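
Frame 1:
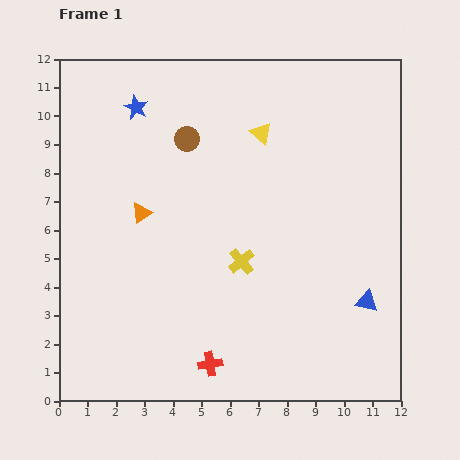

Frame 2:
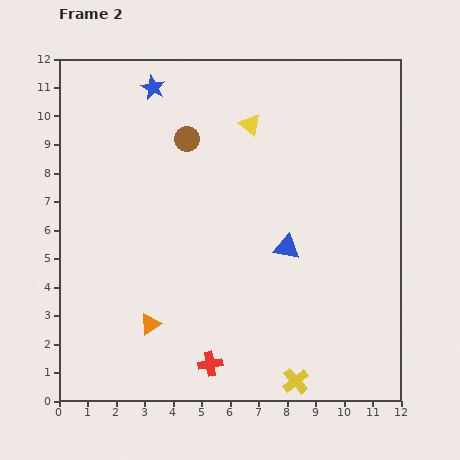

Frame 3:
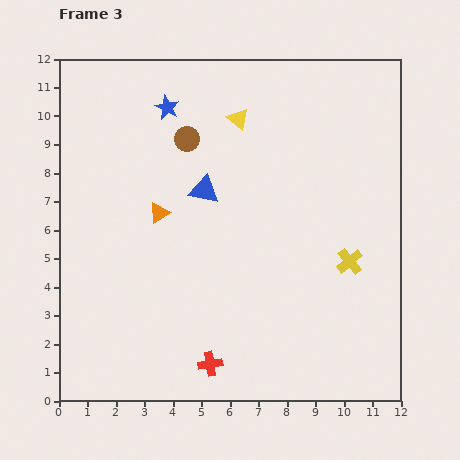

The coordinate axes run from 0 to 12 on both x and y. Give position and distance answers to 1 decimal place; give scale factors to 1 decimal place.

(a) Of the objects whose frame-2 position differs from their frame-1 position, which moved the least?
the yellow triangle

(moved 0.5)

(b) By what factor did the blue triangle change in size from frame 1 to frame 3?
1.3×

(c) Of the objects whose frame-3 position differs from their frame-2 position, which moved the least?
the yellow triangle

(moved 0.4)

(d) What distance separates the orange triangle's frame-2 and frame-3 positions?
3.9

The orange triangle moved from (3.2, 2.7) to (3.5, 6.6), a distance of √(0.3² + 3.9²) ≈ 3.9.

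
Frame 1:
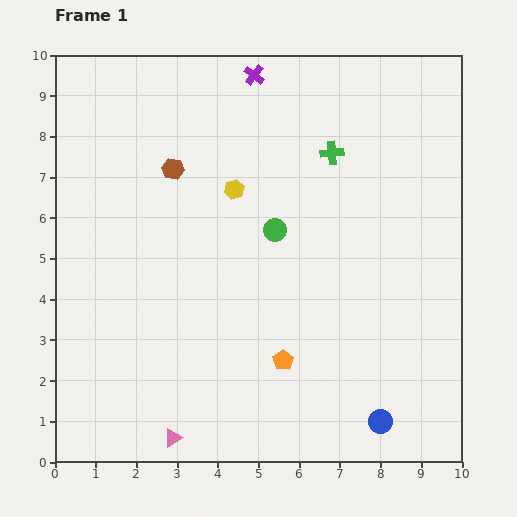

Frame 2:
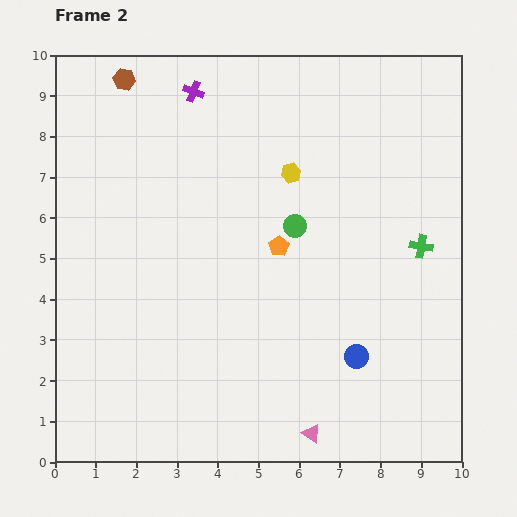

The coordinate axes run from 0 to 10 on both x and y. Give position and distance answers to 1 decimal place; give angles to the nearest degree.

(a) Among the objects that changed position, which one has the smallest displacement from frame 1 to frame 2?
the green circle

(moved 0.5)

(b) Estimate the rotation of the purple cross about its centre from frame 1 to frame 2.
18° counter-clockwise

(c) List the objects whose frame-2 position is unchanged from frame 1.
none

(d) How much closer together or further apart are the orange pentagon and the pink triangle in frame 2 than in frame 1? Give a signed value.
+1.4

Distance in frame 1: 3.3. Distance in frame 2: 4.7.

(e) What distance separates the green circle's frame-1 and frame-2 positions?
0.5

The green circle moved from (5.4, 5.7) to (5.9, 5.8), a distance of √(0.5² + 0.1²) ≈ 0.5.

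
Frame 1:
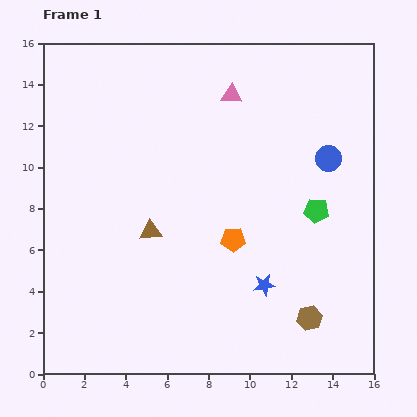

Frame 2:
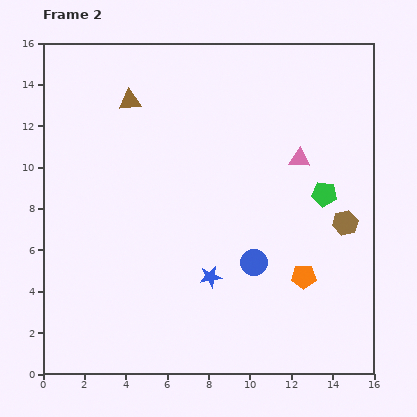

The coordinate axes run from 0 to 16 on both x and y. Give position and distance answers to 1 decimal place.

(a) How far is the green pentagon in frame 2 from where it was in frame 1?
0.9

The green pentagon moved from (13.2, 7.9) to (13.6, 8.7), a distance of √(0.4² + 0.8²) ≈ 0.9.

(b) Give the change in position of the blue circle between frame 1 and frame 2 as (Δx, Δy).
(-3.6, -5.0)

The blue circle was at (13.8, 10.4) in frame 1 and (10.2, 5.4) in frame 2.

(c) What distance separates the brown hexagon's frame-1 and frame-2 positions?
4.9

The brown hexagon moved from (12.9, 2.7) to (14.6, 7.3), a distance of √(1.7² + 4.6²) ≈ 4.9.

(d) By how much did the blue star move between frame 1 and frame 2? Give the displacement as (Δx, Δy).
(-2.6, 0.4)

The blue star was at (10.7, 4.3) in frame 1 and (8.1, 4.7) in frame 2.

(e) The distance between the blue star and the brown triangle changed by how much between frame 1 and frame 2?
+3.3

Distance in frame 1: 6.1. Distance in frame 2: 9.4.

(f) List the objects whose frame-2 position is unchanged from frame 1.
none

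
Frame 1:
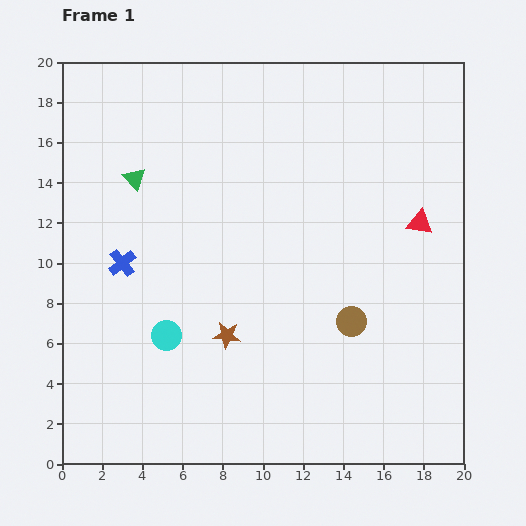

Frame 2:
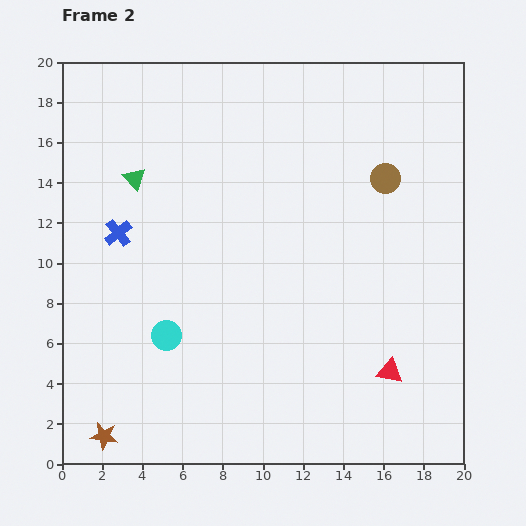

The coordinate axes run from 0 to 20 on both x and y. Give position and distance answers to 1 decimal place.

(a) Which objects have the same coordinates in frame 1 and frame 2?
the green triangle, the cyan circle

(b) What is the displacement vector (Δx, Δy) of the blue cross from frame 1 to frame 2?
(-0.2, 1.5)

The blue cross was at (3.0, 10.0) in frame 1 and (2.8, 11.5) in frame 2.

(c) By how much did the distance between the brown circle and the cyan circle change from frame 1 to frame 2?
+4.2

Distance in frame 1: 9.2. Distance in frame 2: 13.4.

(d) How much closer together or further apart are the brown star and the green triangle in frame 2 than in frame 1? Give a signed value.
+3.8

Distance in frame 1: 9.1. Distance in frame 2: 12.9.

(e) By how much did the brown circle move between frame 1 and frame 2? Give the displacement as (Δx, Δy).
(1.7, 7.1)

The brown circle was at (14.4, 7.1) in frame 1 and (16.1, 14.2) in frame 2.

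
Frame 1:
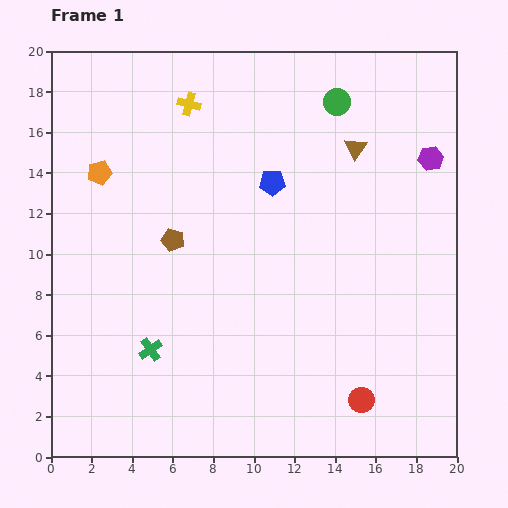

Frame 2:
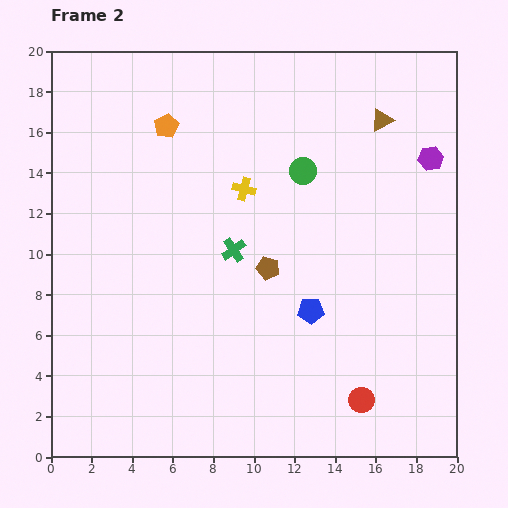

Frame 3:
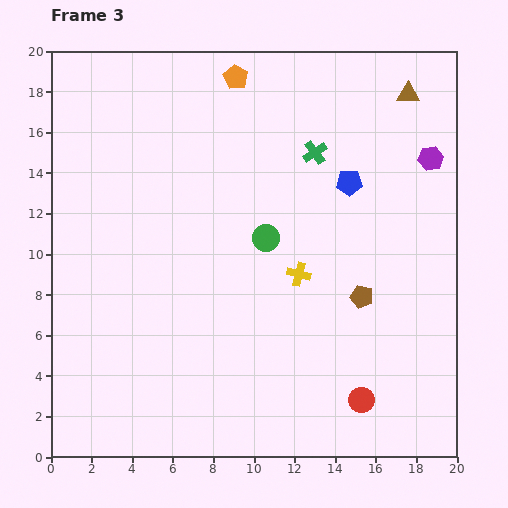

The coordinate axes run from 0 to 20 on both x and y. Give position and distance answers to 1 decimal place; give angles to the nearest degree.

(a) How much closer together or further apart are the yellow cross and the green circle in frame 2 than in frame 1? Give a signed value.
-4.3

Distance in frame 1: 7.3. Distance in frame 2: 3.0.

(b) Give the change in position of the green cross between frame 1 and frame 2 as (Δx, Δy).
(4.1, 4.9)

The green cross was at (4.9, 5.3) in frame 1 and (9.0, 10.2) in frame 2.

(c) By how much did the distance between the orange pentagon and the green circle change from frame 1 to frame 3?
-4.2

Distance in frame 1: 12.2. Distance in frame 3: 8.0.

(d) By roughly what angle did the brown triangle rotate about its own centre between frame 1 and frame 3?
54° clockwise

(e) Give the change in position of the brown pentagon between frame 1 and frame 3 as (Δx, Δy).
(9.3, -2.8)

The brown pentagon was at (6.0, 10.7) in frame 1 and (15.3, 7.9) in frame 3.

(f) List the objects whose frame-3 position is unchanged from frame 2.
the red circle, the purple hexagon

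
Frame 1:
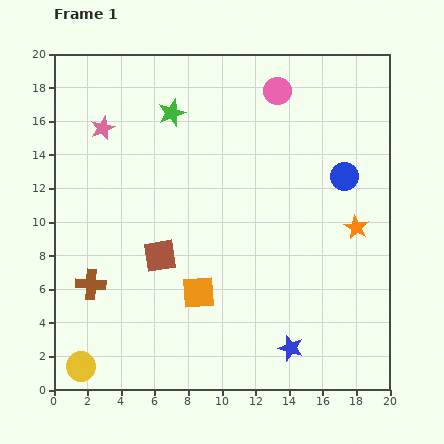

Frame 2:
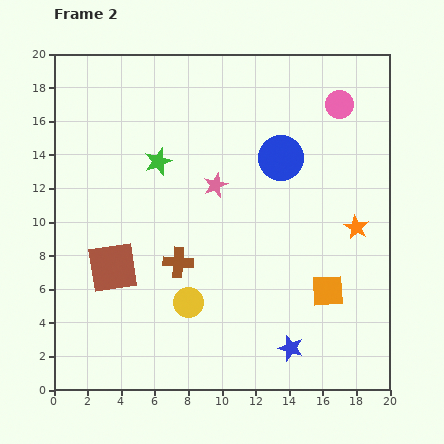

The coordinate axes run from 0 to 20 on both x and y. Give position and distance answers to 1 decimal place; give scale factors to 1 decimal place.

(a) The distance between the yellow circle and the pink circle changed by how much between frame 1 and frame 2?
-5.3

Distance in frame 1: 20.1. Distance in frame 2: 14.8.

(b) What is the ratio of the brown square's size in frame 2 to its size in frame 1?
1.5×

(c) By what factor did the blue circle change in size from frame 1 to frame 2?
1.6×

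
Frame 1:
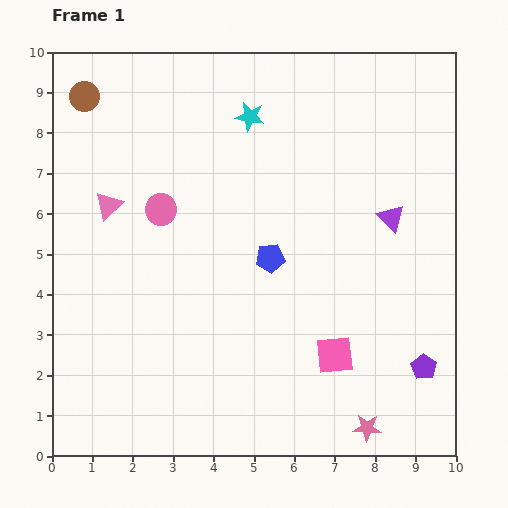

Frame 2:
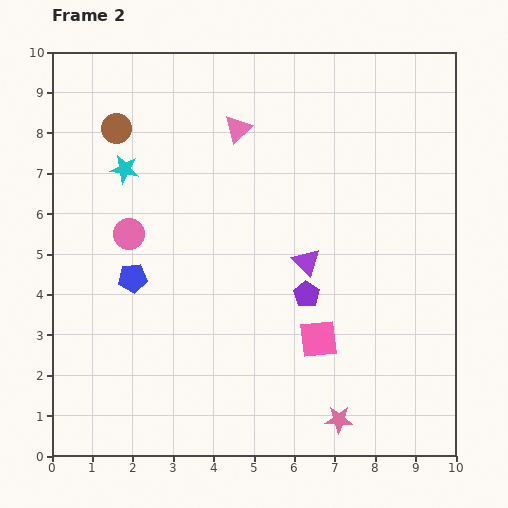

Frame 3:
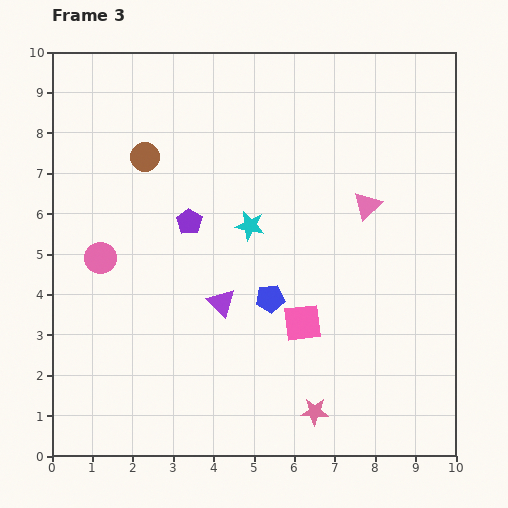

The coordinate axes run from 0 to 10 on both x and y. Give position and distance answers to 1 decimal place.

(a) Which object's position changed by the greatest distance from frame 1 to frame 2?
the pink triangle

(moved 3.7; next 3.4)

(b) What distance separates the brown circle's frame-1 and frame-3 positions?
2.1

The brown circle moved from (0.8, 8.9) to (2.3, 7.4), a distance of √(1.5² + 1.5²) ≈ 2.1.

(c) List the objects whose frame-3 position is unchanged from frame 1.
none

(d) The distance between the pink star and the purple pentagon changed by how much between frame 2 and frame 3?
+2.4

Distance in frame 2: 3.2. Distance in frame 3: 5.6.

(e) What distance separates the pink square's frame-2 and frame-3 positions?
0.6

The pink square moved from (6.6, 2.9) to (6.2, 3.3), a distance of √(0.4² + 0.4²) ≈ 0.6.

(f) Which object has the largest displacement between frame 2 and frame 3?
the pink triangle

(moved 3.7; next 3.4)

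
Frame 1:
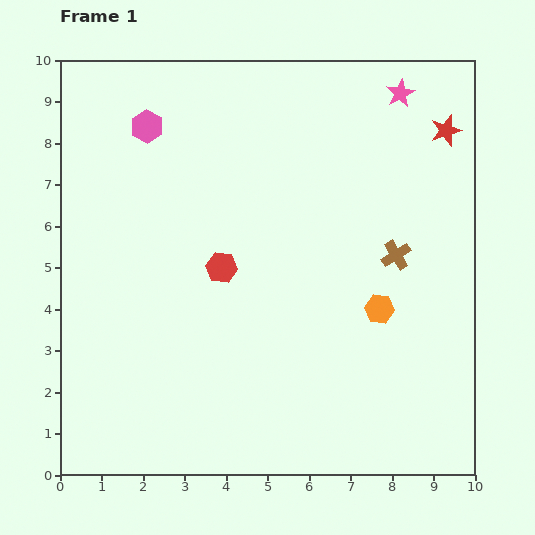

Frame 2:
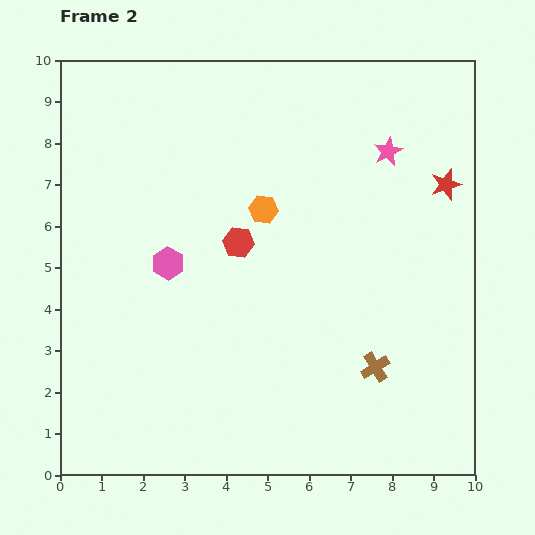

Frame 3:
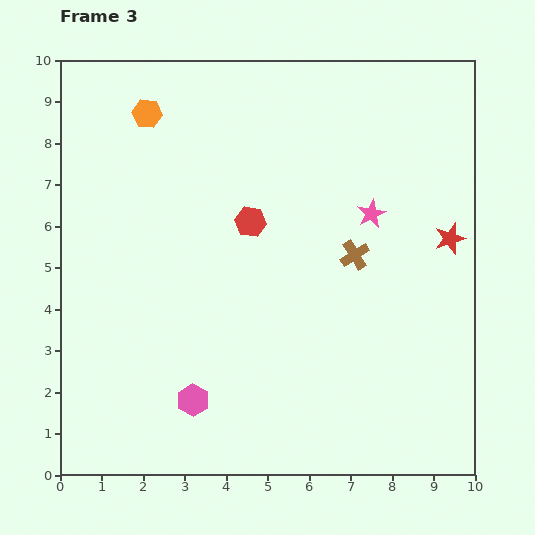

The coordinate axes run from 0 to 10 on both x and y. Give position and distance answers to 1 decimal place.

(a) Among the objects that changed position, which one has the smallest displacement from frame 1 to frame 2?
the red hexagon

(moved 0.7)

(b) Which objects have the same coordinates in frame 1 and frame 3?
none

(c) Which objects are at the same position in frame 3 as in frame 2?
none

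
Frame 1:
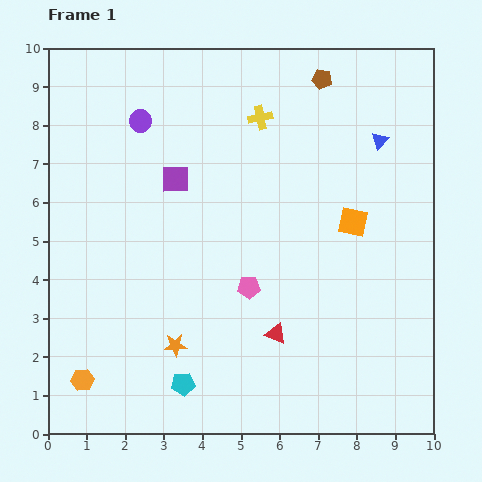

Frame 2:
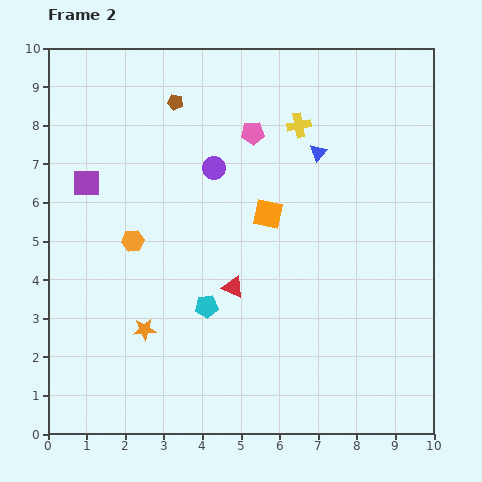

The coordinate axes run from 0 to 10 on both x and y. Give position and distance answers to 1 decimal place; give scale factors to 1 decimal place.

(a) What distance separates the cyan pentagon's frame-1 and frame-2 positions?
2.1

The cyan pentagon moved from (3.5, 1.3) to (4.1, 3.3), a distance of √(0.6² + 2.0²) ≈ 2.1.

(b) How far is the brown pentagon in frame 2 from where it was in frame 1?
3.8

The brown pentagon moved from (7.1, 9.2) to (3.3, 8.6), a distance of √(3.8² + 0.6²) ≈ 3.8.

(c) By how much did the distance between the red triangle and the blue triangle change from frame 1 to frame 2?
-1.6

Distance in frame 1: 5.7. Distance in frame 2: 4.1.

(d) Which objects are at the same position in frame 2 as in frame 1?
none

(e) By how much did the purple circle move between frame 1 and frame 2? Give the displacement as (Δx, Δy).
(1.9, -1.2)

The purple circle was at (2.4, 8.1) in frame 1 and (4.3, 6.9) in frame 2.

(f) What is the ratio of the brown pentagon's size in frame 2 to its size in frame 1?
0.8×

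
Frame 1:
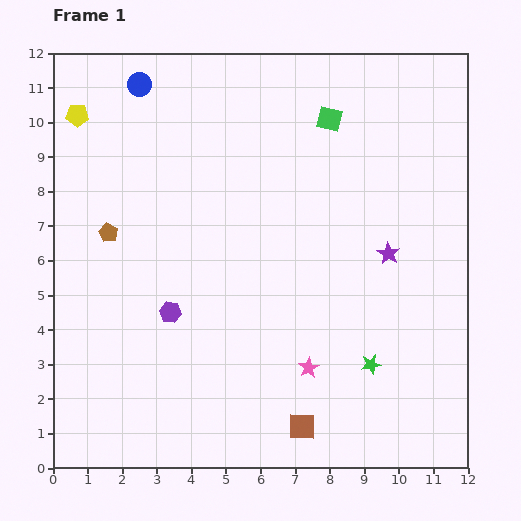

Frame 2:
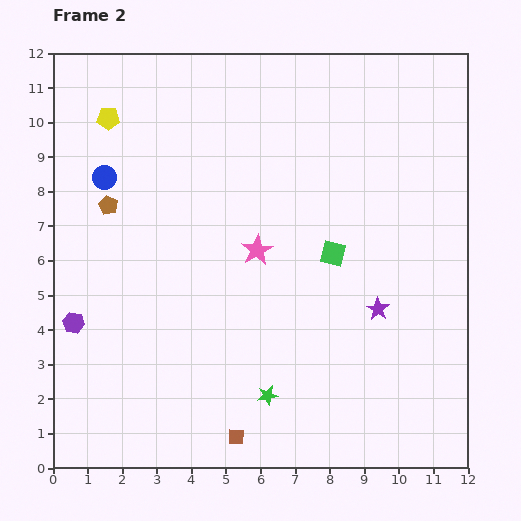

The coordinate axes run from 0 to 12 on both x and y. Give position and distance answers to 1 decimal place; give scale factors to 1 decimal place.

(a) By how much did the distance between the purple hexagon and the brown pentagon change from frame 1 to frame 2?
+0.6

Distance in frame 1: 2.9. Distance in frame 2: 3.5.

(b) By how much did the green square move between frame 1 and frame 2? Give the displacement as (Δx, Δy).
(0.1, -3.9)

The green square was at (8.0, 10.1) in frame 1 and (8.1, 6.2) in frame 2.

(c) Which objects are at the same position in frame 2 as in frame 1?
none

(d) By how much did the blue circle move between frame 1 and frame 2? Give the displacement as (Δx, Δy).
(-1.0, -2.7)

The blue circle was at (2.5, 11.1) in frame 1 and (1.5, 8.4) in frame 2.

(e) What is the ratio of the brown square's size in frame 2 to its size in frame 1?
0.6×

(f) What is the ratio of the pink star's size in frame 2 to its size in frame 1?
1.5×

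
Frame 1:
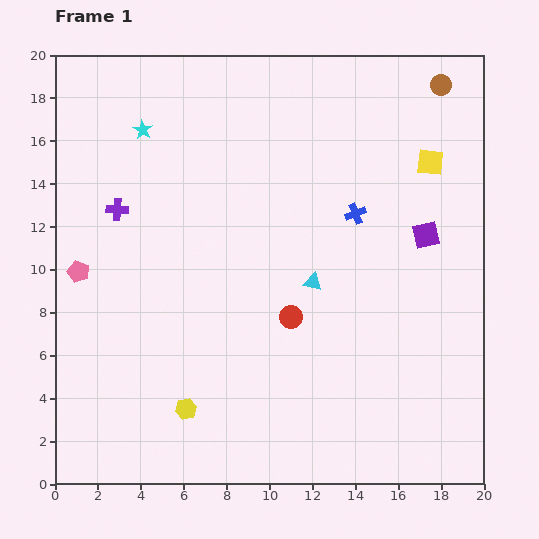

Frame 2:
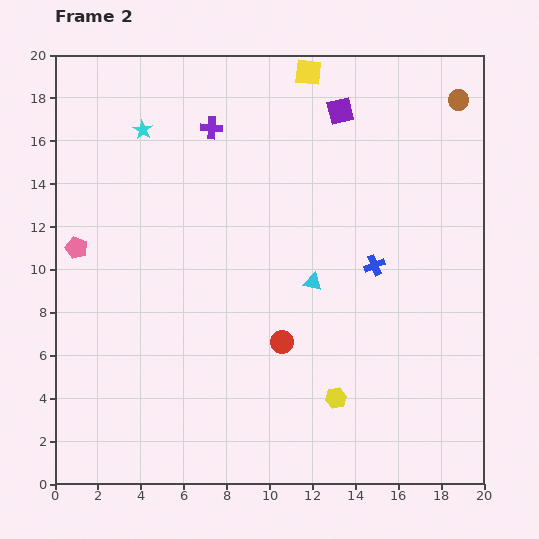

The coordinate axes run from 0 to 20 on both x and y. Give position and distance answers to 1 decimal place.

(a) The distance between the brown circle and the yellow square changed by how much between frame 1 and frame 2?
+3.5

Distance in frame 1: 3.6. Distance in frame 2: 7.1.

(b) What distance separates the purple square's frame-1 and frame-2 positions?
7.0

The purple square moved from (17.3, 11.6) to (13.3, 17.4), a distance of √(4.0² + 5.8²) ≈ 7.0.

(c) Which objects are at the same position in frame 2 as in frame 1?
the cyan star, the cyan triangle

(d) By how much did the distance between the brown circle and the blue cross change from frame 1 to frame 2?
+1.4

Distance in frame 1: 7.2. Distance in frame 2: 8.6.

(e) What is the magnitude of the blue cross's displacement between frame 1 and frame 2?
2.6

The blue cross moved from (14.0, 12.6) to (14.9, 10.2), a distance of √(0.9² + 2.4²) ≈ 2.6.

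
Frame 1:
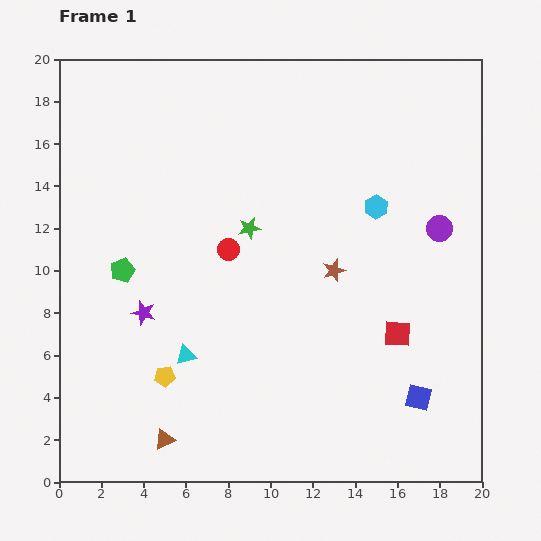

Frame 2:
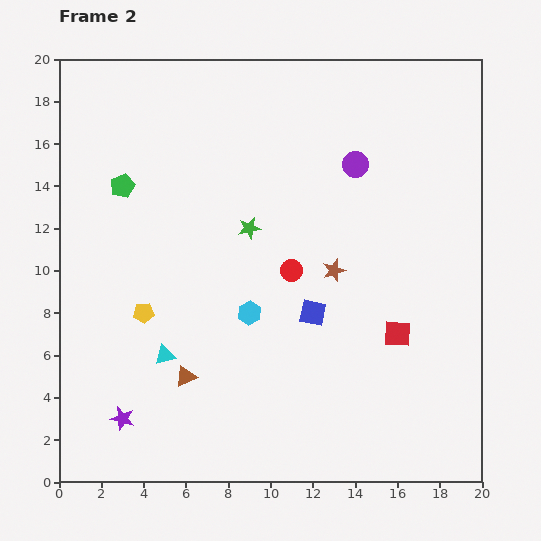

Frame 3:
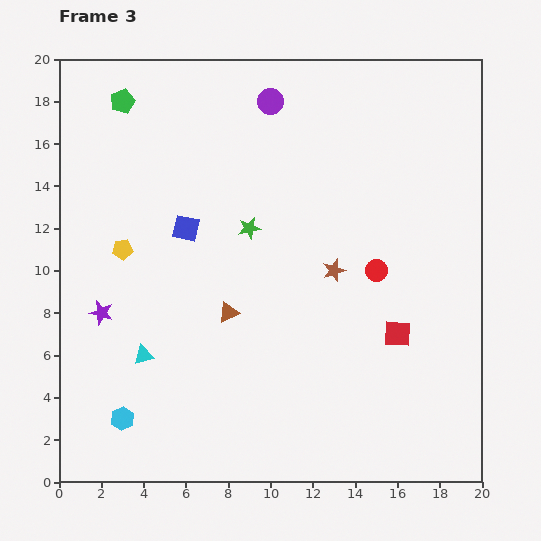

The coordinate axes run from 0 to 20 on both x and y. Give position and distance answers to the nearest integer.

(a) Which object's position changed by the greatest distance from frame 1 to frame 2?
the cyan hexagon

(moved 8; next 6)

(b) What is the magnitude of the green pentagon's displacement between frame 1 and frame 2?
4

The green pentagon moved from (3, 10) to (3, 14), a distance of √(0² + 4²) ≈ 4.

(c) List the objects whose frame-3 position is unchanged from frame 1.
the green star, the red square, the brown star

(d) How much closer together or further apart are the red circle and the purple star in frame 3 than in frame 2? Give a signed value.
+2

Distance in frame 2: 11. Distance in frame 3: 13.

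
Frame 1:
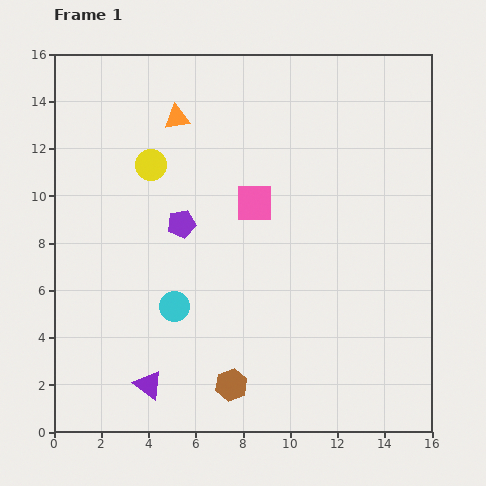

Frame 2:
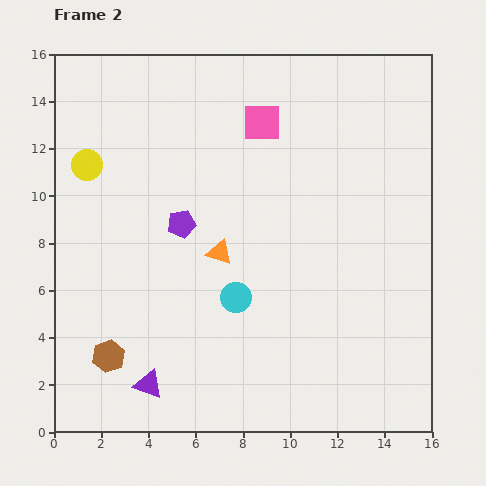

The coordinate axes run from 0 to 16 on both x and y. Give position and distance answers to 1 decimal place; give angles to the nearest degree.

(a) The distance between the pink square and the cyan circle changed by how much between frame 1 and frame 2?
+1.9

Distance in frame 1: 5.6. Distance in frame 2: 7.5.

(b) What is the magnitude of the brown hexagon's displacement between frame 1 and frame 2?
5.3

The brown hexagon moved from (7.5, 2.0) to (2.3, 3.2), a distance of √(5.2² + 1.2²) ≈ 5.3.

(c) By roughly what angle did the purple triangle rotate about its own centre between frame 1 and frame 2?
17° counter-clockwise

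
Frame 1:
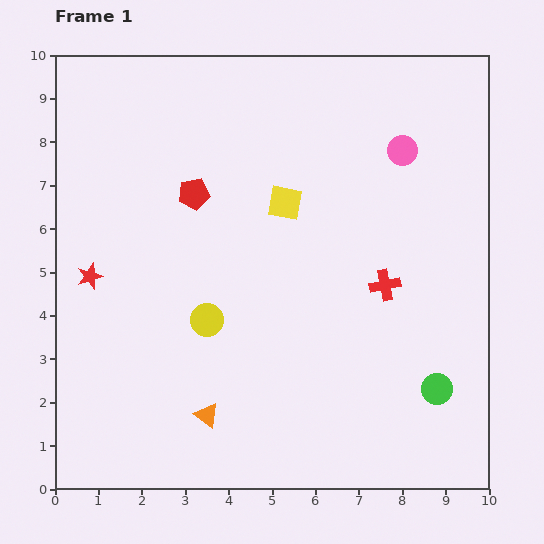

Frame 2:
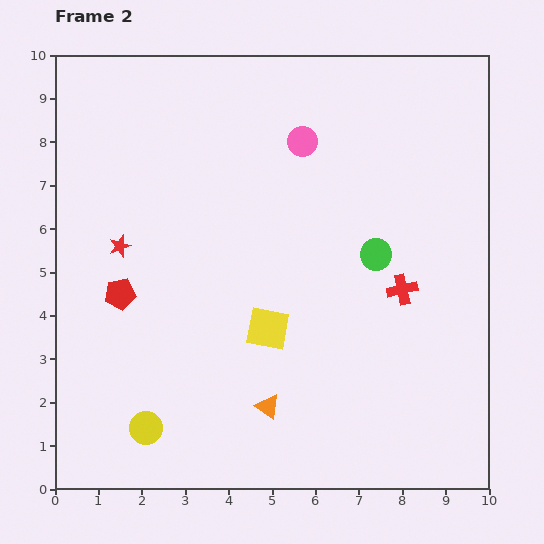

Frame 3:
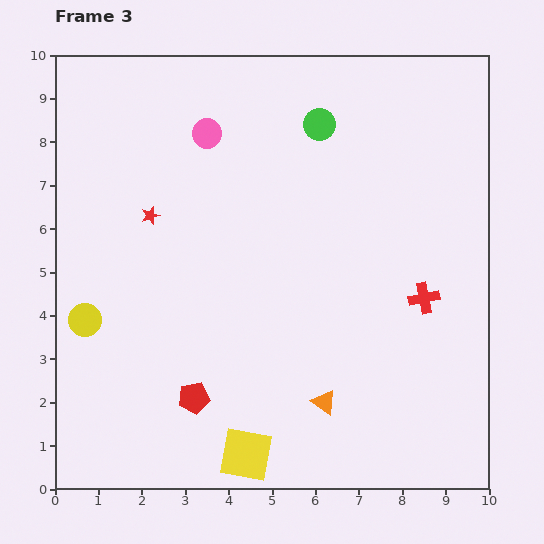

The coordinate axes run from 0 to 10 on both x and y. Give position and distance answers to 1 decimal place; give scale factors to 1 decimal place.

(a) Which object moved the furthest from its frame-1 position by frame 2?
the green circle

(moved 3.4; next 2.9)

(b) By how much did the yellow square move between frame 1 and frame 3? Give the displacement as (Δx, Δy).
(-0.9, -5.8)

The yellow square was at (5.3, 6.6) in frame 1 and (4.4, 0.8) in frame 3.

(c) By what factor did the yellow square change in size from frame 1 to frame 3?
1.5×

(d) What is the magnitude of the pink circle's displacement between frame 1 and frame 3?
4.5

The pink circle moved from (8.0, 7.8) to (3.5, 8.2), a distance of √(4.5² + 0.4²) ≈ 4.5.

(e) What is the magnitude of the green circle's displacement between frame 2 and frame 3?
3.3

The green circle moved from (7.4, 5.4) to (6.1, 8.4), a distance of √(1.3² + 3.0²) ≈ 3.3.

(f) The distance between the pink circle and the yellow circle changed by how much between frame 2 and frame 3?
-2.4

Distance in frame 2: 7.5. Distance in frame 3: 5.1.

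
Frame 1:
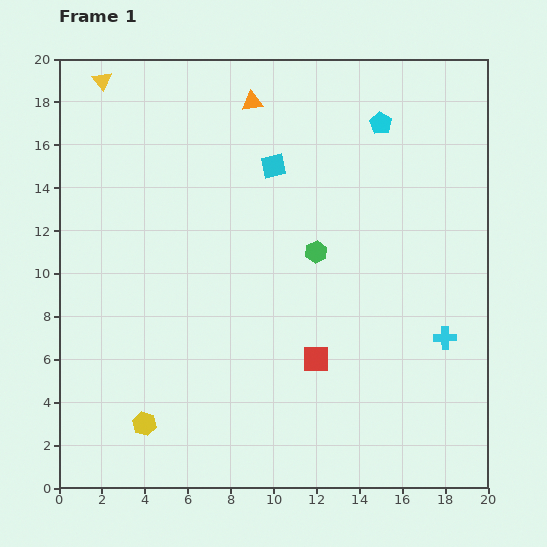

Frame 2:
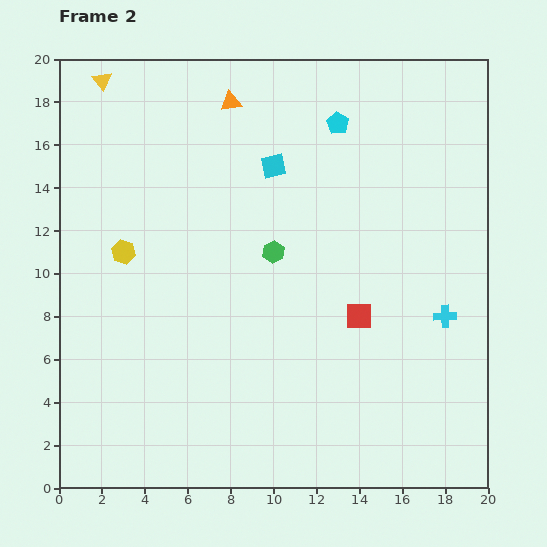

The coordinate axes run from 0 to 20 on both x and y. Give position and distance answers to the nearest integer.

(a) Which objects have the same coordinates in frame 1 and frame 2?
the yellow triangle, the cyan square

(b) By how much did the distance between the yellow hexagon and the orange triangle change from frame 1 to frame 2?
-7

Distance in frame 1: 16. Distance in frame 2: 9.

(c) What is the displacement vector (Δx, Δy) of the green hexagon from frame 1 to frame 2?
(-2, 0)

The green hexagon was at (12, 11) in frame 1 and (10, 11) in frame 2.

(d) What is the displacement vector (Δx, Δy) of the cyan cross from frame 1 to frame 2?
(0, 1)

The cyan cross was at (18, 7) in frame 1 and (18, 8) in frame 2.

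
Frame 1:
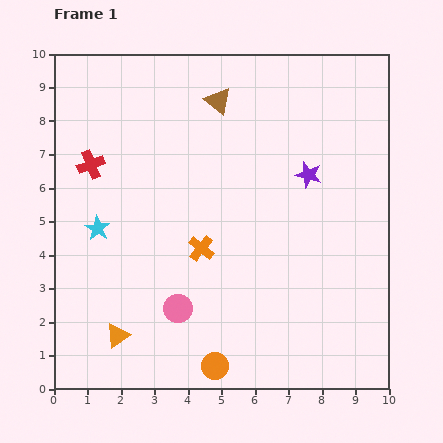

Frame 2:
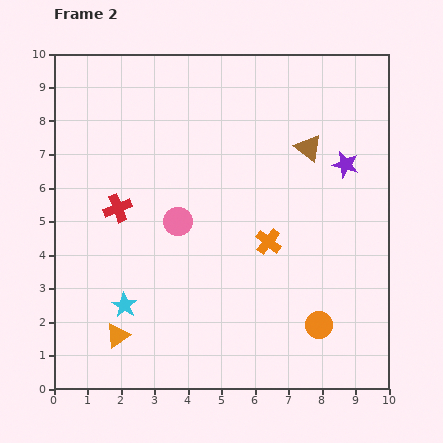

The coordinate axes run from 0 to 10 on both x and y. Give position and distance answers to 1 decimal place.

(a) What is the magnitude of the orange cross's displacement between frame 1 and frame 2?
2.0

The orange cross moved from (4.4, 4.2) to (6.4, 4.4), a distance of √(2.0² + 0.2²) ≈ 2.0.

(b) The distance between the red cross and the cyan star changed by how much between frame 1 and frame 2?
+1.0

Distance in frame 1: 1.9. Distance in frame 2: 2.9.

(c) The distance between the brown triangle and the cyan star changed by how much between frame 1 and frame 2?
+2.0

Distance in frame 1: 5.2. Distance in frame 2: 7.2.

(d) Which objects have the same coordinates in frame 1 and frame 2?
the orange triangle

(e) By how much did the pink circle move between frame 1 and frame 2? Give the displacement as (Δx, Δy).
(0.0, 2.6)

The pink circle was at (3.7, 2.4) in frame 1 and (3.7, 5.0) in frame 2.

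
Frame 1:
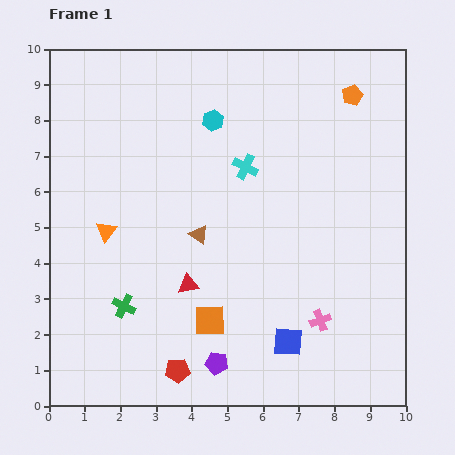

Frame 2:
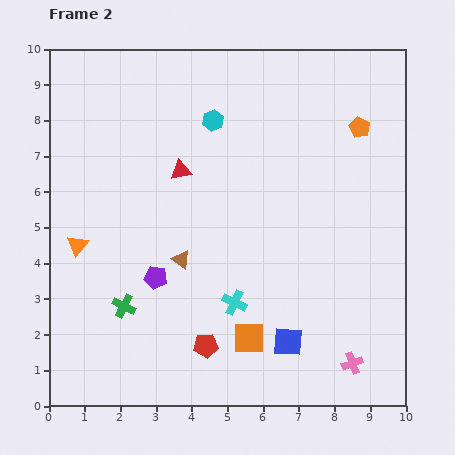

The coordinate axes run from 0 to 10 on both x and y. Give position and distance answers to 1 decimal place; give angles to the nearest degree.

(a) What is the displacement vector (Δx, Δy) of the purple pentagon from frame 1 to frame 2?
(-1.7, 2.4)

The purple pentagon was at (4.7, 1.2) in frame 1 and (3.0, 3.6) in frame 2.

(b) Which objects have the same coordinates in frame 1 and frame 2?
the cyan hexagon, the blue square, the green cross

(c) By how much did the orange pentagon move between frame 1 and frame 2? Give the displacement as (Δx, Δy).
(0.2, -0.9)

The orange pentagon was at (8.5, 8.7) in frame 1 and (8.7, 7.8) in frame 2.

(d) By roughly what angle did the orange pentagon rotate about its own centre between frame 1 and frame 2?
21° counter-clockwise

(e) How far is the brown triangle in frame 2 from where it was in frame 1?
0.9

The brown triangle moved from (4.2, 4.8) to (3.7, 4.1), a distance of √(0.5² + 0.7²) ≈ 0.9.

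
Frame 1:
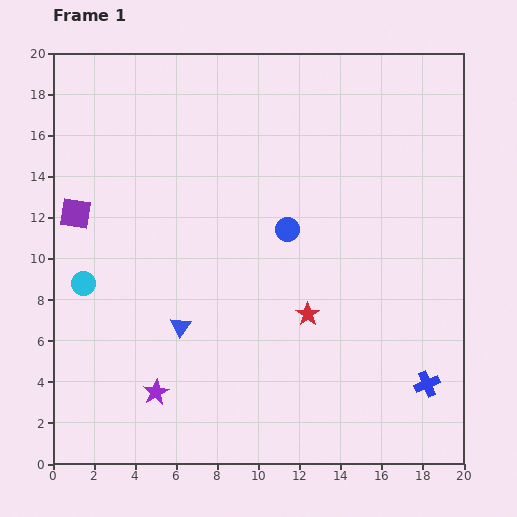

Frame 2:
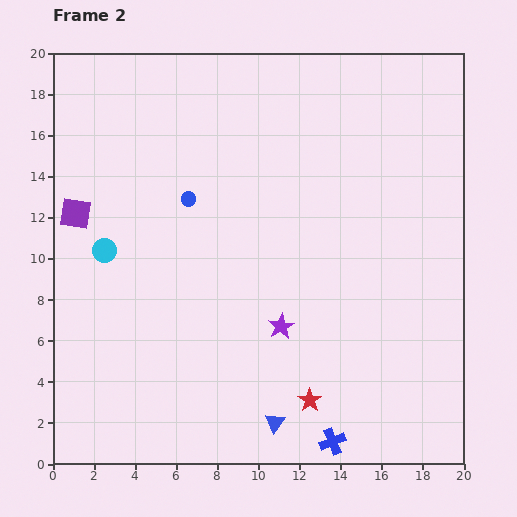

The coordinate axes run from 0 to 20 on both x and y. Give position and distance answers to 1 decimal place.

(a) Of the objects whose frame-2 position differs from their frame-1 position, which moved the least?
the cyan circle

(moved 1.9)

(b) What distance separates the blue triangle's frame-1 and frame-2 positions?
6.6

The blue triangle moved from (6.2, 6.7) to (10.8, 2.0), a distance of √(4.6² + 4.7²) ≈ 6.6.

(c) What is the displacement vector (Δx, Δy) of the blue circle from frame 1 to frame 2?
(-4.8, 1.5)

The blue circle was at (11.4, 11.4) in frame 1 and (6.6, 12.9) in frame 2.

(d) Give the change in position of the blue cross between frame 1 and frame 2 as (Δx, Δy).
(-4.6, -2.8)

The blue cross was at (18.2, 3.9) in frame 1 and (13.6, 1.1) in frame 2.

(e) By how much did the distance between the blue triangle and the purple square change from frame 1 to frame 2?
+6.6

Distance in frame 1: 7.5. Distance in frame 2: 14.1.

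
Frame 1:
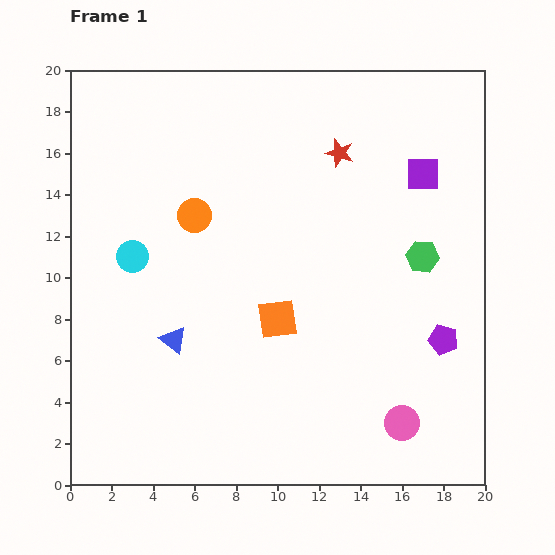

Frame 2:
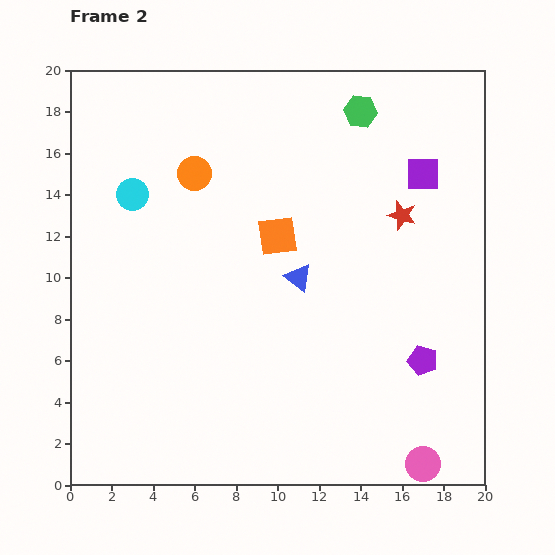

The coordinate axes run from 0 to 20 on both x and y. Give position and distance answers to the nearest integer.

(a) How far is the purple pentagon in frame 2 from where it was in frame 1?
1

The purple pentagon moved from (18, 7) to (17, 6), a distance of √(1² + 1²) ≈ 1.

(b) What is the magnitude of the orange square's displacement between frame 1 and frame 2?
4

The orange square moved from (10, 8) to (10, 12), a distance of √(0² + 4²) ≈ 4.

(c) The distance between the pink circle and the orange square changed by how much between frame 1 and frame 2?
+5

Distance in frame 1: 8. Distance in frame 2: 13.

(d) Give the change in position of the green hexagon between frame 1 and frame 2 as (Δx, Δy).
(-3, 7)

The green hexagon was at (17, 11) in frame 1 and (14, 18) in frame 2.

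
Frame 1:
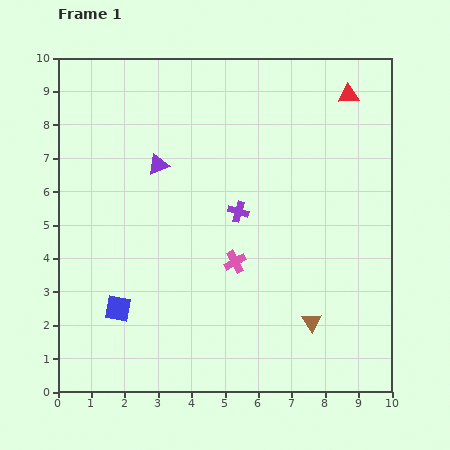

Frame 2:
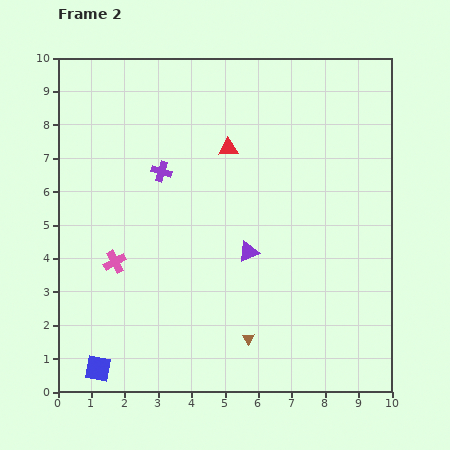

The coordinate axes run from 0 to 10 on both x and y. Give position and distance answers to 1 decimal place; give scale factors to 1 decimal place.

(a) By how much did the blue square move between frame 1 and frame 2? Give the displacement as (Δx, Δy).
(-0.6, -1.8)

The blue square was at (1.8, 2.5) in frame 1 and (1.2, 0.7) in frame 2.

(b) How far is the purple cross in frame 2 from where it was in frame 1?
2.6

The purple cross moved from (5.4, 5.4) to (3.1, 6.6), a distance of √(2.3² + 1.2²) ≈ 2.6.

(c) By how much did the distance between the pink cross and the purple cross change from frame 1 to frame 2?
+1.5

Distance in frame 1: 1.5. Distance in frame 2: 3.0.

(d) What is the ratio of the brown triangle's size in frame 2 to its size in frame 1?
0.6×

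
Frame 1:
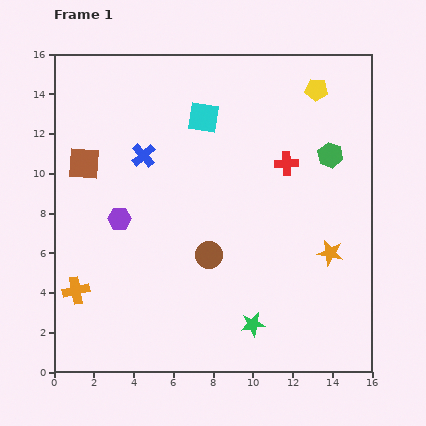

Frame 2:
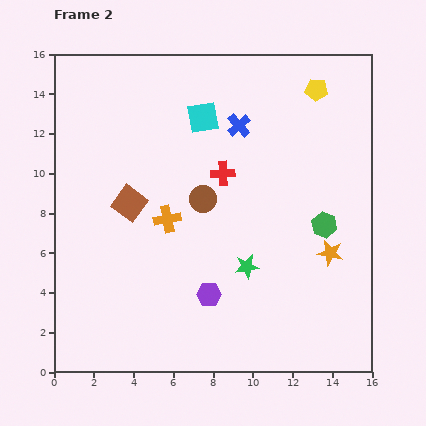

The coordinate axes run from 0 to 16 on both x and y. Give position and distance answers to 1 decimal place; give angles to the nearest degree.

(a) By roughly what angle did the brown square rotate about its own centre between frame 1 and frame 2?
32° clockwise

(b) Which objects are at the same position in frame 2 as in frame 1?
the orange star, the cyan square, the yellow pentagon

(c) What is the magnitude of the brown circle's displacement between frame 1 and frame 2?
2.8

The brown circle moved from (7.8, 5.9) to (7.5, 8.7), a distance of √(0.3² + 2.8²) ≈ 2.8.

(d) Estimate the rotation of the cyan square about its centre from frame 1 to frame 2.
19° counter-clockwise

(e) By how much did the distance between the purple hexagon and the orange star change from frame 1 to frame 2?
-4.2

Distance in frame 1: 10.7. Distance in frame 2: 6.5.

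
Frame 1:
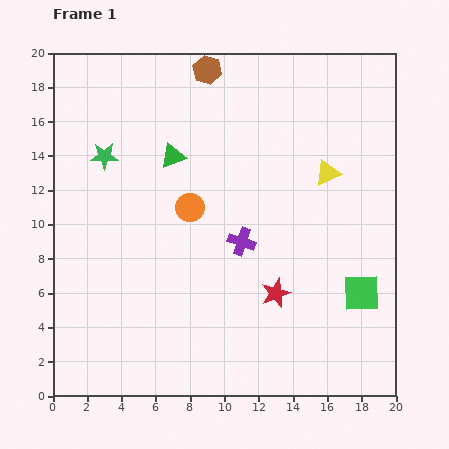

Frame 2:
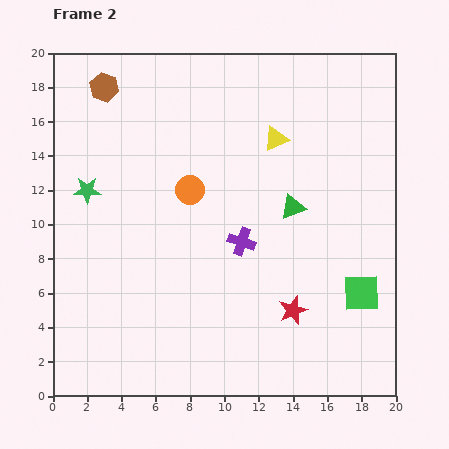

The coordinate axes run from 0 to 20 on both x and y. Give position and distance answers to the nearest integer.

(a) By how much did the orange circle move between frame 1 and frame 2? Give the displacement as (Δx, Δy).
(0, 1)

The orange circle was at (8, 11) in frame 1 and (8, 12) in frame 2.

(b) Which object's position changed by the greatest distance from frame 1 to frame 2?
the green triangle

(moved 8; next 6)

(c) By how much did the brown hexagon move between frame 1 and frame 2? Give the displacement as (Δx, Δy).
(-6, -1)

The brown hexagon was at (9, 19) in frame 1 and (3, 18) in frame 2.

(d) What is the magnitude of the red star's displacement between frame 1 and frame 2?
1

The red star moved from (13, 6) to (14, 5), a distance of √(1² + 1²) ≈ 1.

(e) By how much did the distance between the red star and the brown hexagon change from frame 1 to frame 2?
+3

Distance in frame 1: 14. Distance in frame 2: 17.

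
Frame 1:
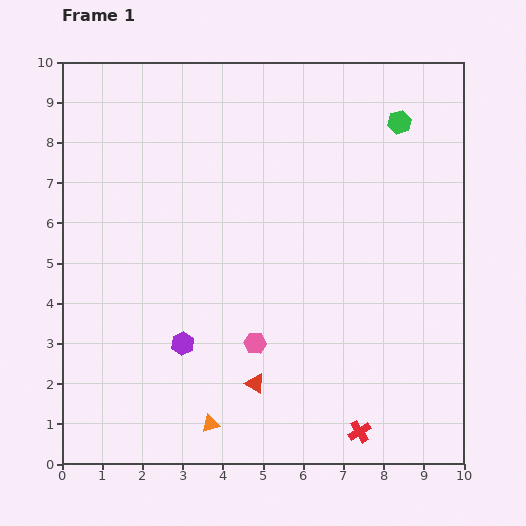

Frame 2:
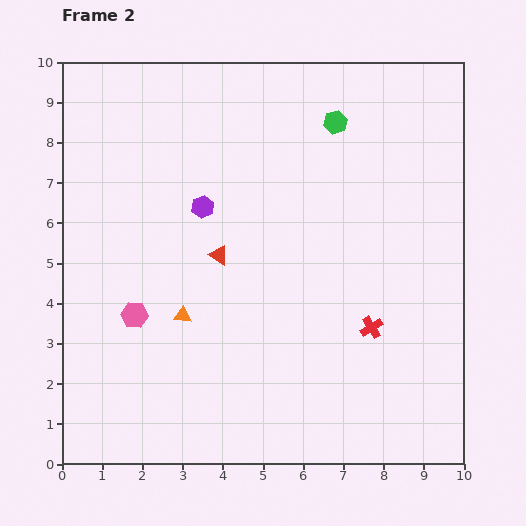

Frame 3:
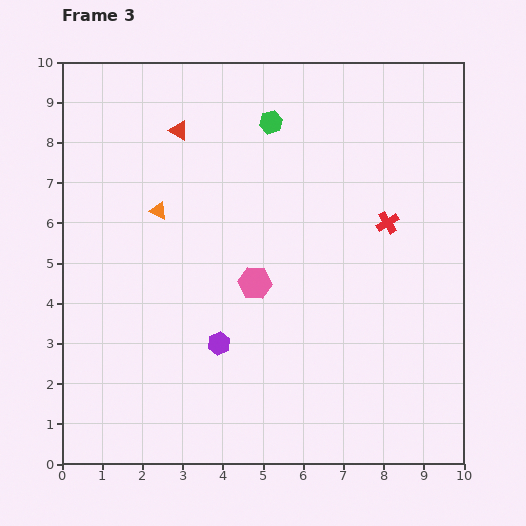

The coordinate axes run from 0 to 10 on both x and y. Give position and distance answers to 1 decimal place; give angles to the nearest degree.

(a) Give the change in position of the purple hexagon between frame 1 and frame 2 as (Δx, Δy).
(0.5, 3.4)

The purple hexagon was at (3.0, 3.0) in frame 1 and (3.5, 6.4) in frame 2.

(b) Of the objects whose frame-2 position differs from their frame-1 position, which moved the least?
the green hexagon

(moved 1.6)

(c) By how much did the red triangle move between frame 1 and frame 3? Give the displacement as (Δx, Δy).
(-1.9, 6.3)

The red triangle was at (4.8, 2.0) in frame 1 and (2.9, 8.3) in frame 3.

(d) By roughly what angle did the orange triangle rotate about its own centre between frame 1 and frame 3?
40° clockwise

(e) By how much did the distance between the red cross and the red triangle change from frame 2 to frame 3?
+1.5

Distance in frame 2: 4.2. Distance in frame 3: 5.7.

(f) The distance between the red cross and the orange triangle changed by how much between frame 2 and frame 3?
+1.0

Distance in frame 2: 4.7. Distance in frame 3: 5.7.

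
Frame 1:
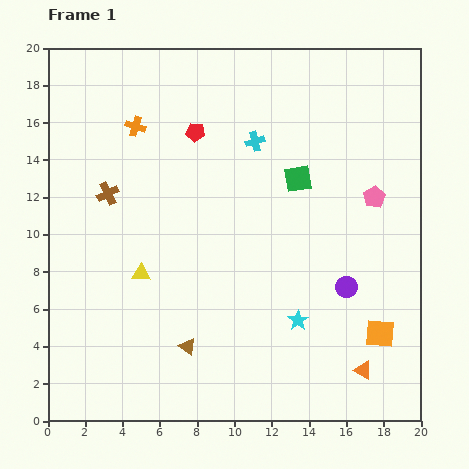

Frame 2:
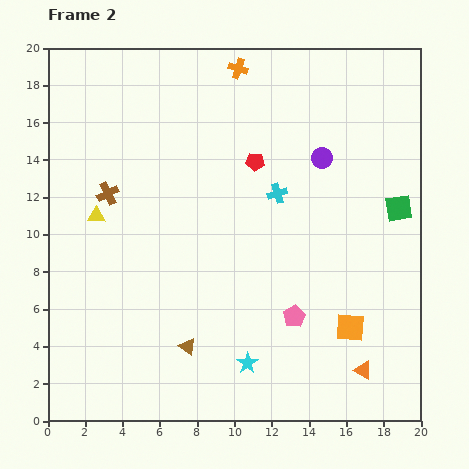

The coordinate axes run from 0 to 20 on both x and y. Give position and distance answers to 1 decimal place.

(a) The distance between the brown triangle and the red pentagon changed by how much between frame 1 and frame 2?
-1.0

Distance in frame 1: 11.5. Distance in frame 2: 10.5.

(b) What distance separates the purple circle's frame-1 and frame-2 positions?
7.0

The purple circle moved from (16.0, 7.2) to (14.7, 14.1), a distance of √(1.3² + 6.9²) ≈ 7.0.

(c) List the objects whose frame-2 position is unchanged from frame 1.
the brown triangle, the orange triangle, the brown cross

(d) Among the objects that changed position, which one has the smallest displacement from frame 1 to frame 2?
the orange square

(moved 1.6)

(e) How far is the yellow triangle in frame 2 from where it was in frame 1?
3.9

The yellow triangle moved from (5.0, 7.9) to (2.6, 11.0), a distance of √(2.4² + 3.1²) ≈ 3.9.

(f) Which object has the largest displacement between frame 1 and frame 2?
the pink pentagon

(moved 7.7; next 7.0)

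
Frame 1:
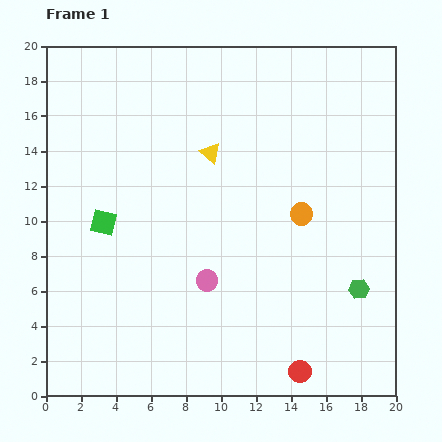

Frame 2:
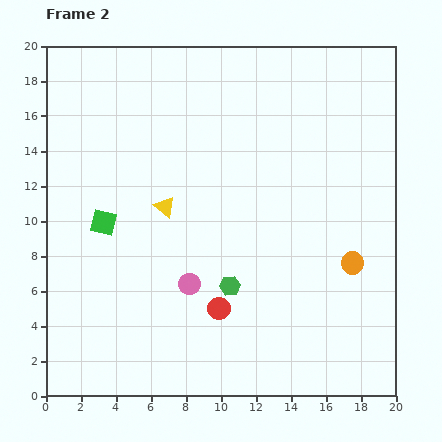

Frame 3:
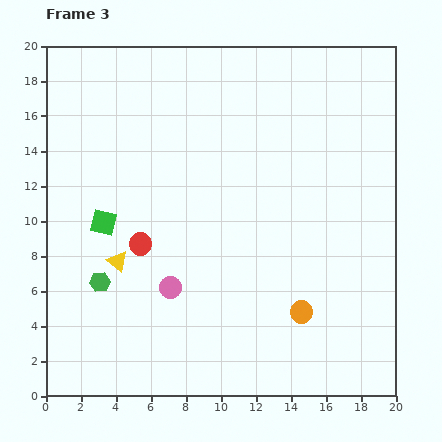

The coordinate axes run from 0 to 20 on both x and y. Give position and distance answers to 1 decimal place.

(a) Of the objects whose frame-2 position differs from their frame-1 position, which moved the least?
the pink circle

(moved 1.0)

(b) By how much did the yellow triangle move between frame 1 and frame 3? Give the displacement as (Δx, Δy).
(-5.3, -6.2)

The yellow triangle was at (9.4, 13.9) in frame 1 and (4.1, 7.7) in frame 3.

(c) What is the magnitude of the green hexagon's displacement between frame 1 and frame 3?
14.8

The green hexagon moved from (17.9, 6.1) to (3.1, 6.5), a distance of √(14.8² + 0.4²) ≈ 14.8.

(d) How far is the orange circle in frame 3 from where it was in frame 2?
4.0

The orange circle moved from (17.5, 7.6) to (14.6, 4.8), a distance of √(2.9² + 2.8²) ≈ 4.0.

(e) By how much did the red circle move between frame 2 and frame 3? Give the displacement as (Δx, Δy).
(-4.5, 3.7)

The red circle was at (9.9, 5.0) in frame 2 and (5.4, 8.7) in frame 3.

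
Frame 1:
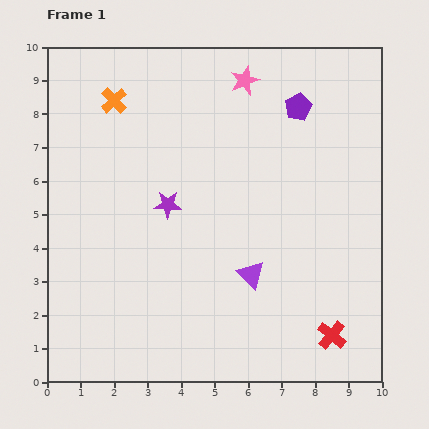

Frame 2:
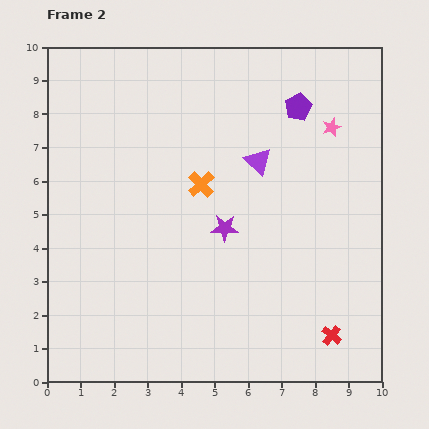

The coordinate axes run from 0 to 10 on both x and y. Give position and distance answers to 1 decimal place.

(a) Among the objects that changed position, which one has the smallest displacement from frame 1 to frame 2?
the purple star

(moved 1.8)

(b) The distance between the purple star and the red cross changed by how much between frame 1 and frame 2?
-1.8

Distance in frame 1: 6.3. Distance in frame 2: 4.5.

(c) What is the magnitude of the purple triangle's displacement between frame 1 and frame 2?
3.4

The purple triangle moved from (6.1, 3.2) to (6.3, 6.6), a distance of √(0.2² + 3.4²) ≈ 3.4.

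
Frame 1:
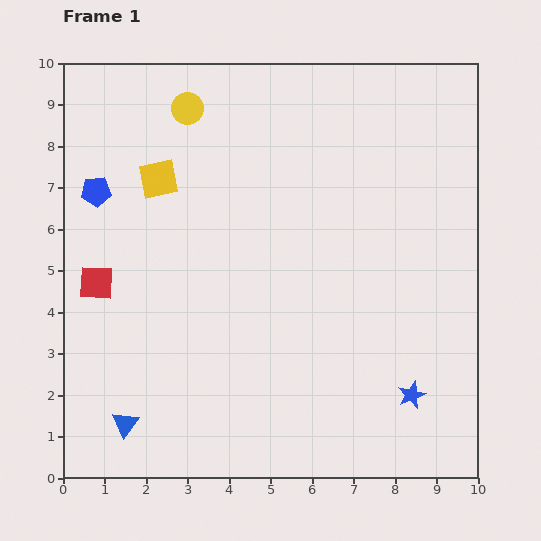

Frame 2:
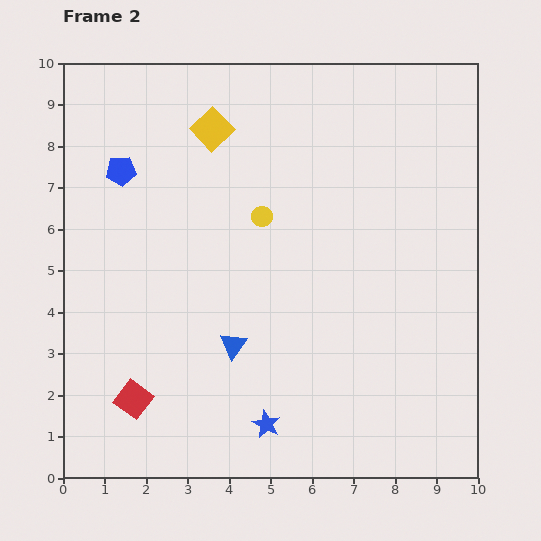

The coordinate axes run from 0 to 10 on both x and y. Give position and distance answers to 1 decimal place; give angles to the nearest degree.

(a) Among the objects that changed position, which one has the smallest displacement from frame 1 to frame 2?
the blue pentagon

(moved 0.8)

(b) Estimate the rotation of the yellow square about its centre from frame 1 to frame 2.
32° counter-clockwise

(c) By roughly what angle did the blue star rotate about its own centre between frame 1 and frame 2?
23° counter-clockwise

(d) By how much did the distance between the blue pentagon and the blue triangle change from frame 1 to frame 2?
-0.6

Distance in frame 1: 5.6. Distance in frame 2: 5.0.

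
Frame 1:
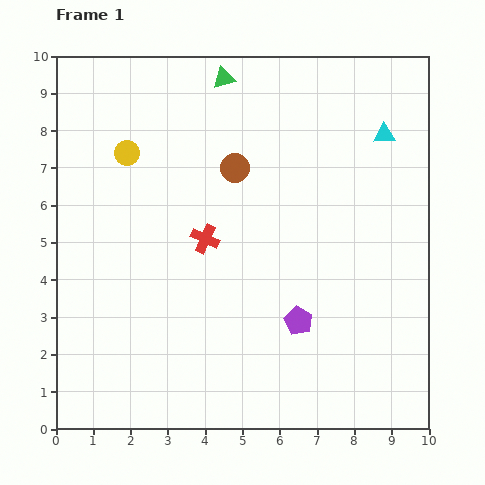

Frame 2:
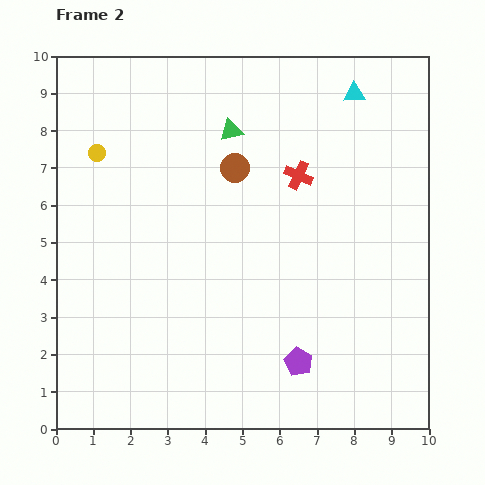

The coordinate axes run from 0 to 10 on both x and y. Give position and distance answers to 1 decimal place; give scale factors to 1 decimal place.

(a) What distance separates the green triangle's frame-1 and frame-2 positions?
1.4

The green triangle moved from (4.5, 9.4) to (4.7, 8.0), a distance of √(0.2² + 1.4²) ≈ 1.4.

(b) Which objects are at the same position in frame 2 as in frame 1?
the brown circle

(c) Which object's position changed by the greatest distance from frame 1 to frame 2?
the red cross

(moved 3.0; next 1.4)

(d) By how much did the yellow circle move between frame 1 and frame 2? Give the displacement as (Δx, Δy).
(-0.8, 0.0)

The yellow circle was at (1.9, 7.4) in frame 1 and (1.1, 7.4) in frame 2.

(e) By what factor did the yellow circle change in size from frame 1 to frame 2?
0.7×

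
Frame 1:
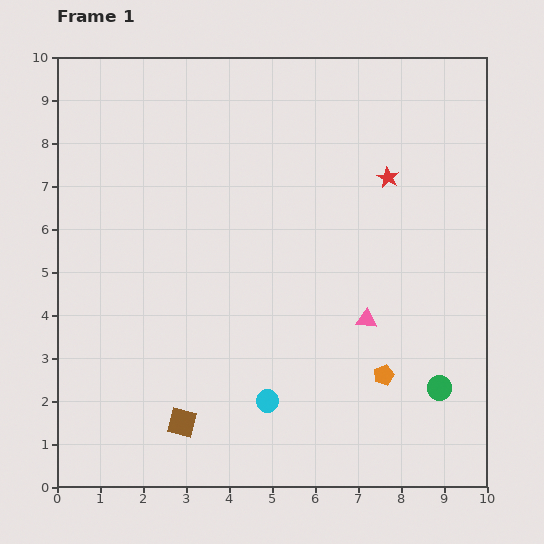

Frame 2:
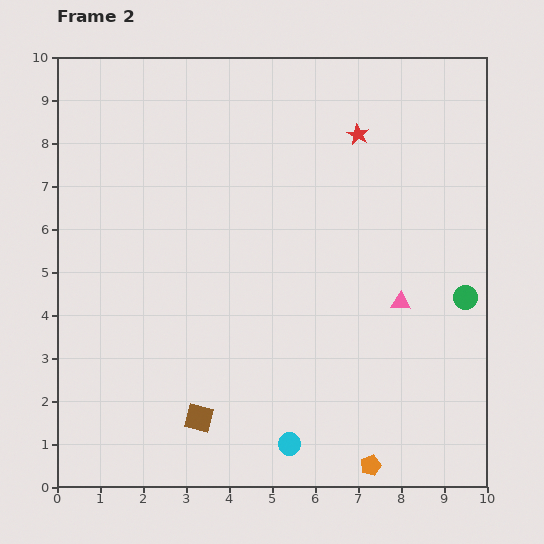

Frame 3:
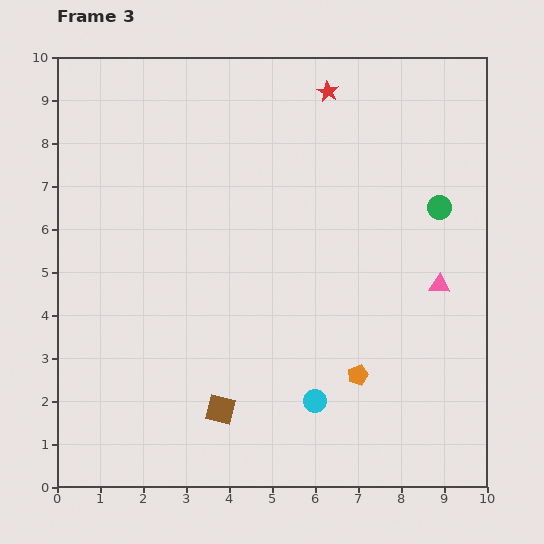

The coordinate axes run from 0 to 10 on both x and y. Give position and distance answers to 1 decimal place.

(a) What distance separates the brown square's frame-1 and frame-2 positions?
0.4

The brown square moved from (2.9, 1.5) to (3.3, 1.6), a distance of √(0.4² + 0.1²) ≈ 0.4.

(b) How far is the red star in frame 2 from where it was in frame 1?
1.2

The red star moved from (7.7, 7.2) to (7.0, 8.2), a distance of √(0.7² + 1.0²) ≈ 1.2.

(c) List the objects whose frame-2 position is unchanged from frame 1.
none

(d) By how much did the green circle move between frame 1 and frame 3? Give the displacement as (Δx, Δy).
(0.0, 4.2)

The green circle was at (8.9, 2.3) in frame 1 and (8.9, 6.5) in frame 3.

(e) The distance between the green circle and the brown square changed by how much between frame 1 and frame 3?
+0.8

Distance in frame 1: 6.1. Distance in frame 3: 6.9.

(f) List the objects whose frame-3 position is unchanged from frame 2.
none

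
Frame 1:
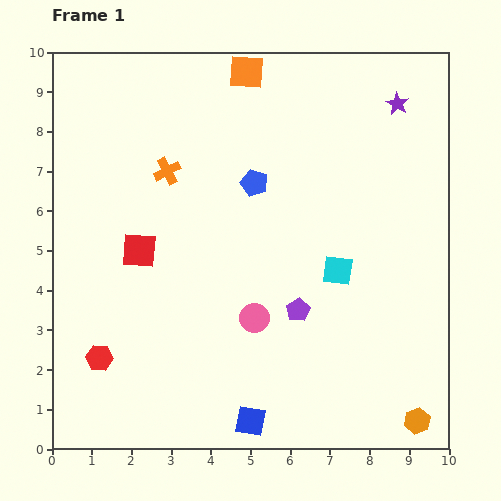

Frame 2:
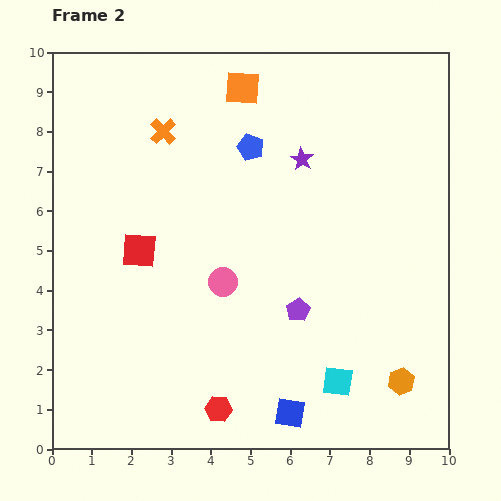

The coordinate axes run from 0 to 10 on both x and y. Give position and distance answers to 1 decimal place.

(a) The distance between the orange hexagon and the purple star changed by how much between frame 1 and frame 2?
-1.9

Distance in frame 1: 8.0. Distance in frame 2: 6.1.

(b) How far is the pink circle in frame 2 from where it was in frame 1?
1.2

The pink circle moved from (5.1, 3.3) to (4.3, 4.2), a distance of √(0.8² + 0.9²) ≈ 1.2.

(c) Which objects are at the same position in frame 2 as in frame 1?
the red square, the purple pentagon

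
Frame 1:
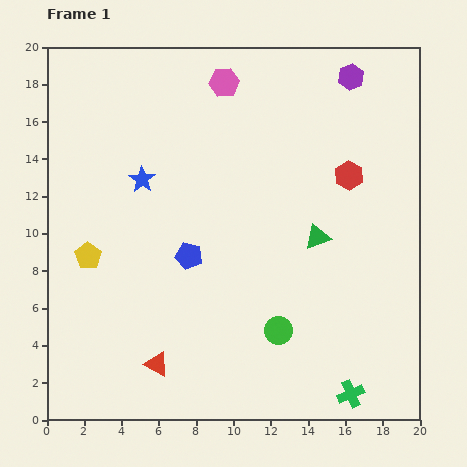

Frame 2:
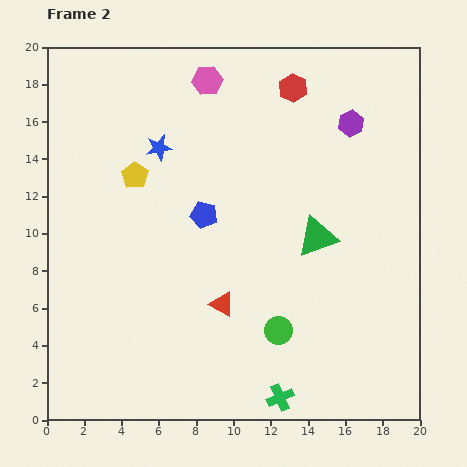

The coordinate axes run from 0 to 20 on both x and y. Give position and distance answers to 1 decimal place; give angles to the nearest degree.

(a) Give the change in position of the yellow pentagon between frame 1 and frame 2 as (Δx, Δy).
(2.5, 4.3)

The yellow pentagon was at (2.2, 8.8) in frame 1 and (4.7, 13.1) in frame 2.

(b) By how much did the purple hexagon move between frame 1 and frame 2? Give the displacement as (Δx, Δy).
(0.0, -2.5)

The purple hexagon was at (16.3, 18.4) in frame 1 and (16.3, 15.9) in frame 2.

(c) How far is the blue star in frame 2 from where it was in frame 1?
1.9

The blue star moved from (5.1, 12.9) to (6.0, 14.6), a distance of √(0.9² + 1.7²) ≈ 1.9.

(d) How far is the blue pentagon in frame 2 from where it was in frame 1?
2.3

The blue pentagon moved from (7.6, 8.8) to (8.4, 11.0), a distance of √(0.8² + 2.2²) ≈ 2.3.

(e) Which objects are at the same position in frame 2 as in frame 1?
the green circle, the green triangle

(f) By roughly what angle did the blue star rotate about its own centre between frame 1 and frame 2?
27° clockwise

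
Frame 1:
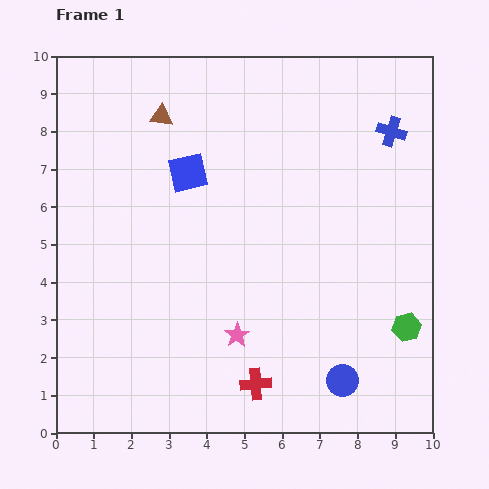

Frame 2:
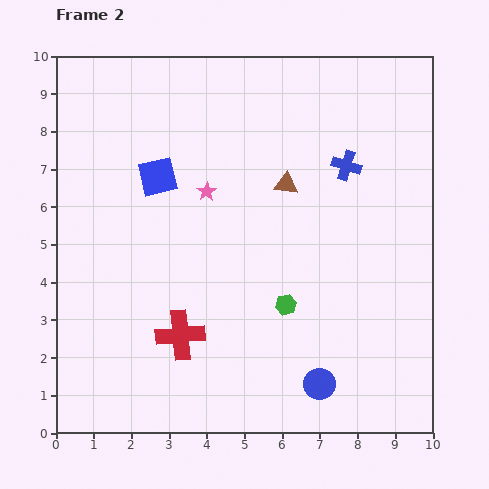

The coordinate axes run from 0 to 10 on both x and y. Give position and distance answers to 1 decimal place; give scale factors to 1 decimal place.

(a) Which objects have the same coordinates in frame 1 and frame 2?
none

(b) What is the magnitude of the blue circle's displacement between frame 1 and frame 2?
0.6

The blue circle moved from (7.6, 1.4) to (7.0, 1.3), a distance of √(0.6² + 0.1²) ≈ 0.6.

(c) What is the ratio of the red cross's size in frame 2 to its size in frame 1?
1.6×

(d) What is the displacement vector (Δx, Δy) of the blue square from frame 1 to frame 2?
(-0.8, -0.1)

The blue square was at (3.5, 6.9) in frame 1 and (2.7, 6.8) in frame 2.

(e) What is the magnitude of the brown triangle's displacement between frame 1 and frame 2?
3.8

The brown triangle moved from (2.8, 8.4) to (6.1, 6.6), a distance of √(3.3² + 1.8²) ≈ 3.8.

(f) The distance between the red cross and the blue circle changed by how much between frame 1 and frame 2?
+1.6

Distance in frame 1: 2.3. Distance in frame 2: 3.9.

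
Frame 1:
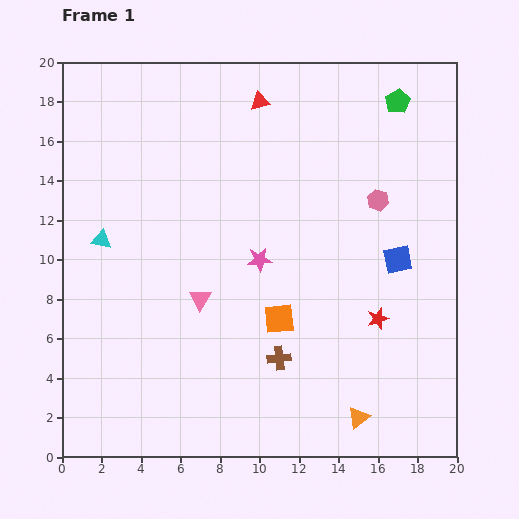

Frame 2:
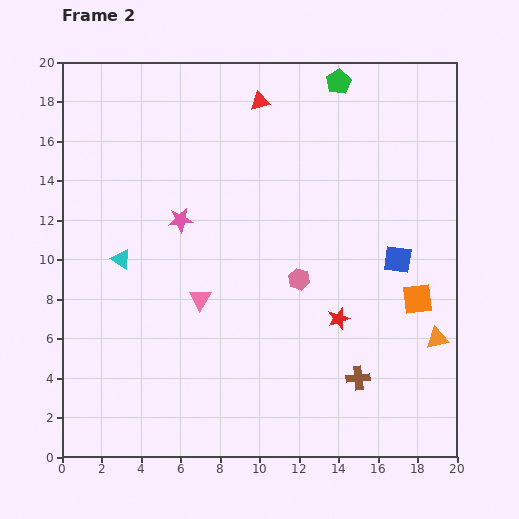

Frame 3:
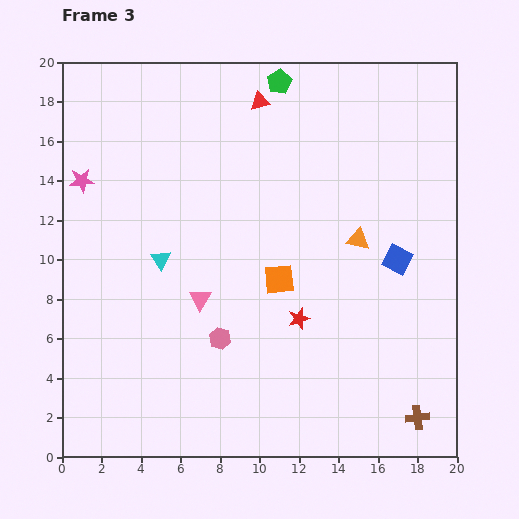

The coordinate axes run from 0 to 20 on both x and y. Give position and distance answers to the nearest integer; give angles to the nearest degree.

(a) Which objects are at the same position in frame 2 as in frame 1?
the red triangle, the pink triangle, the blue square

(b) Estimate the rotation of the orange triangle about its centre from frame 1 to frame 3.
48° clockwise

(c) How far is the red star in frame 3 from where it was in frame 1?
4

The red star moved from (16, 7) to (12, 7), a distance of √(4² + 0²) ≈ 4.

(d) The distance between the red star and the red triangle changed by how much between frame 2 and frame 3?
-1

Distance in frame 2: 12. Distance in frame 3: 11.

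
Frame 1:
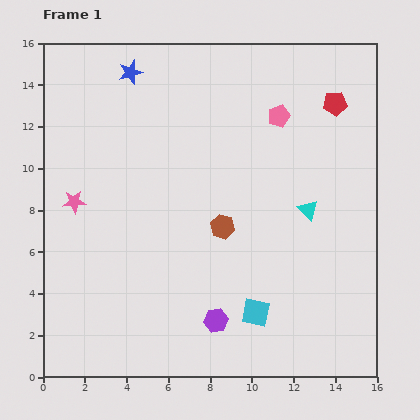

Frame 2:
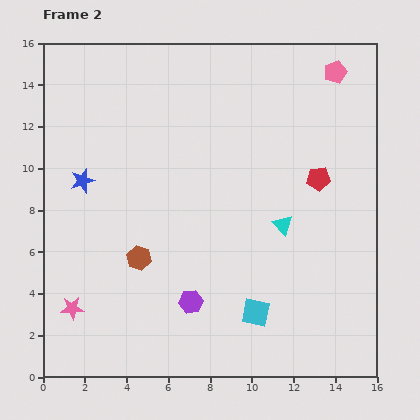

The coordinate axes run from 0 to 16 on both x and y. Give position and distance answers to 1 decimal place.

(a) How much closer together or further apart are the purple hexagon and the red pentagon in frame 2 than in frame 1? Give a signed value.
-3.4

Distance in frame 1: 11.9. Distance in frame 2: 8.5.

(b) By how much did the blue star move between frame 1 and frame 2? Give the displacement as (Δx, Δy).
(-2.3, -5.2)

The blue star was at (4.2, 14.6) in frame 1 and (1.9, 9.4) in frame 2.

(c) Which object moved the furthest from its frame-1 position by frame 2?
the blue star

(moved 5.7; next 5.1)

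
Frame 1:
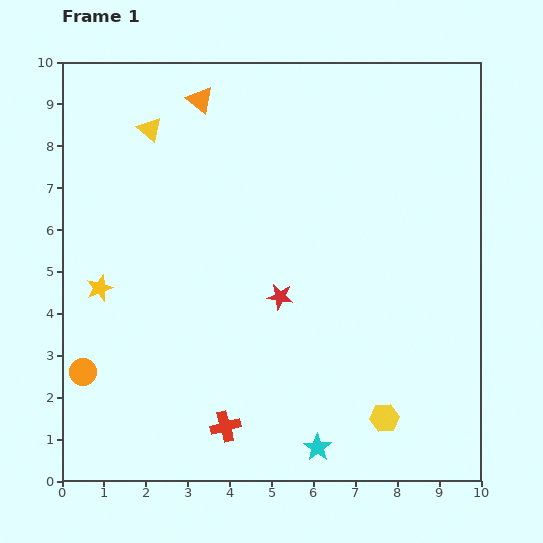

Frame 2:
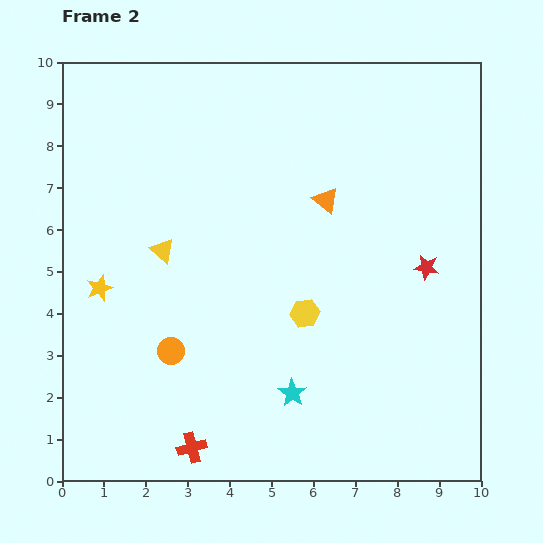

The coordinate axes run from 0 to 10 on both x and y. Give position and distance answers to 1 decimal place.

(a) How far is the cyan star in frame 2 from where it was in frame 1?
1.4

The cyan star moved from (6.1, 0.8) to (5.5, 2.1), a distance of √(0.6² + 1.3²) ≈ 1.4.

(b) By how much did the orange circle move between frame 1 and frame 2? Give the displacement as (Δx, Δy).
(2.1, 0.5)

The orange circle was at (0.5, 2.6) in frame 1 and (2.6, 3.1) in frame 2.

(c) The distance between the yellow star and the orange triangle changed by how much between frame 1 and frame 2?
+0.7

Distance in frame 1: 5.1. Distance in frame 2: 5.8.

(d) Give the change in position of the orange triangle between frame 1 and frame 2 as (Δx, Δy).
(3.0, -2.4)

The orange triangle was at (3.3, 9.1) in frame 1 and (6.3, 6.7) in frame 2.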